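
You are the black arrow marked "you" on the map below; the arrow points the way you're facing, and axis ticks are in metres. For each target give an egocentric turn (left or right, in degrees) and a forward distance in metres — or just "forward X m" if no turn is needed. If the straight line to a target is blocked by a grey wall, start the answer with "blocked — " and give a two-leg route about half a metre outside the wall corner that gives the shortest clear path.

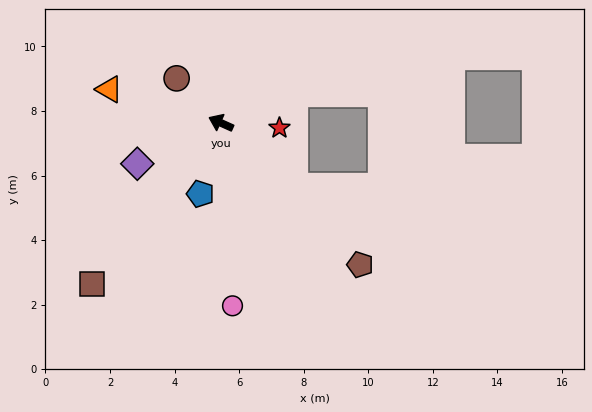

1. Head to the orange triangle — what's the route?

turn left 7°, forward 3.6 m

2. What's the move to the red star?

turn right 161°, forward 1.8 m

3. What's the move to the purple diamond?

turn left 50°, forward 2.9 m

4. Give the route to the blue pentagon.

turn left 98°, forward 2.3 m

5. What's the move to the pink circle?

turn left 118°, forward 5.7 m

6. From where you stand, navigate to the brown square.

turn left 75°, forward 6.4 m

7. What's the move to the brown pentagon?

turn left 159°, forward 6.2 m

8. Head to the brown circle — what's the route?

turn right 21°, forward 1.9 m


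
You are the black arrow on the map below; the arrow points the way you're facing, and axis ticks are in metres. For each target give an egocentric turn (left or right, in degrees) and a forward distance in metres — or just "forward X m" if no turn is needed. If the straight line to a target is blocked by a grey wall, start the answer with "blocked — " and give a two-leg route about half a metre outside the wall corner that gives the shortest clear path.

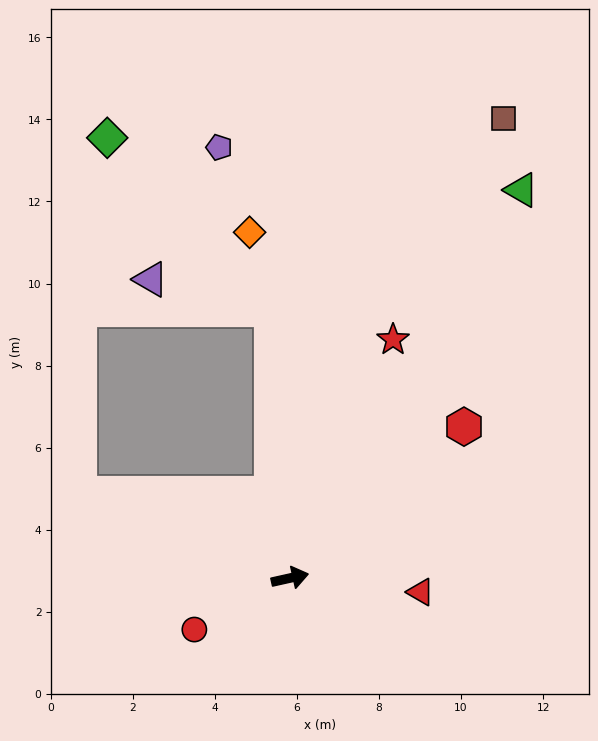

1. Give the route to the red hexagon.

turn left 28°, forward 5.6 m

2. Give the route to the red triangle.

turn right 19°, forward 3.2 m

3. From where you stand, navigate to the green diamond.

blocked — turn left 81°, forward 6.6 m, then turn left 40°, forward 5.8 m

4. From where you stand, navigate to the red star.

turn left 54°, forward 6.3 m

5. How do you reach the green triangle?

turn left 47°, forward 11.0 m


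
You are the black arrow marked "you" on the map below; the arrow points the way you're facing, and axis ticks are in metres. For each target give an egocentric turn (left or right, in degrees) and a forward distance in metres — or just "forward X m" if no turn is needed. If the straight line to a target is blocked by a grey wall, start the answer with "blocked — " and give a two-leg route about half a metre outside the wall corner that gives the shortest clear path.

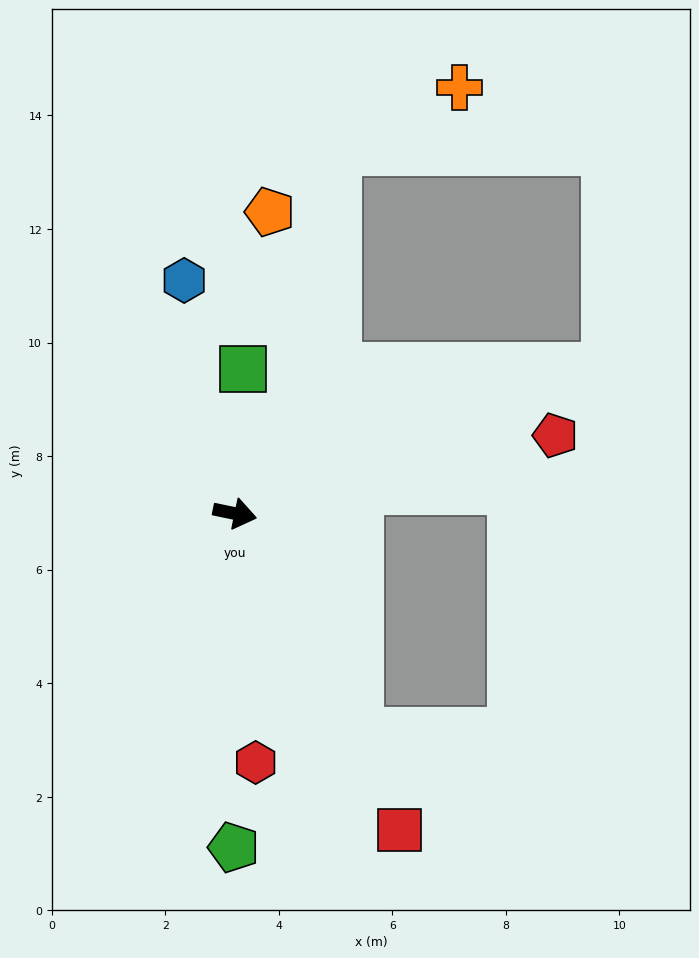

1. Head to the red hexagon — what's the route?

turn right 73°, forward 4.4 m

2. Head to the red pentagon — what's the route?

turn left 25°, forward 5.8 m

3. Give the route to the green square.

turn left 99°, forward 2.6 m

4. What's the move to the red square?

turn right 51°, forward 6.3 m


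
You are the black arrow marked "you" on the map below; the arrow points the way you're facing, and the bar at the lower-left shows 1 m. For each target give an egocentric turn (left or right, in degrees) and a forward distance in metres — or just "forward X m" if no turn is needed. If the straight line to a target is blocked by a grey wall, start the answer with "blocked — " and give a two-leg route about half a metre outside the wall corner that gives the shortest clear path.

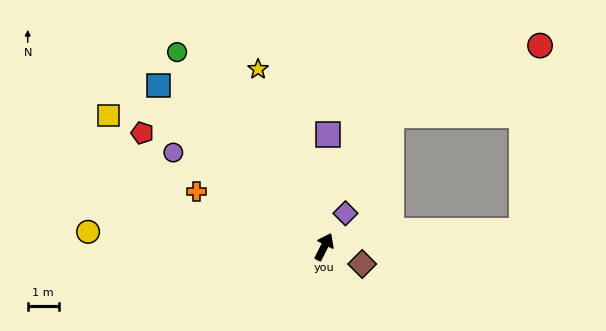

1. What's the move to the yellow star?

turn left 47°, forward 6.1 m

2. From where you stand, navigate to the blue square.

turn left 73°, forward 7.4 m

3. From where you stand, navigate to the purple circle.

turn left 85°, forward 5.7 m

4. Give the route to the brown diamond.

turn right 88°, forward 1.3 m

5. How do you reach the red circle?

blocked — turn right 59°, forward 6.4 m, then turn left 80°, forward 6.0 m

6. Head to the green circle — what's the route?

turn left 64°, forward 7.8 m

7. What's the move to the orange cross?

turn left 93°, forward 4.5 m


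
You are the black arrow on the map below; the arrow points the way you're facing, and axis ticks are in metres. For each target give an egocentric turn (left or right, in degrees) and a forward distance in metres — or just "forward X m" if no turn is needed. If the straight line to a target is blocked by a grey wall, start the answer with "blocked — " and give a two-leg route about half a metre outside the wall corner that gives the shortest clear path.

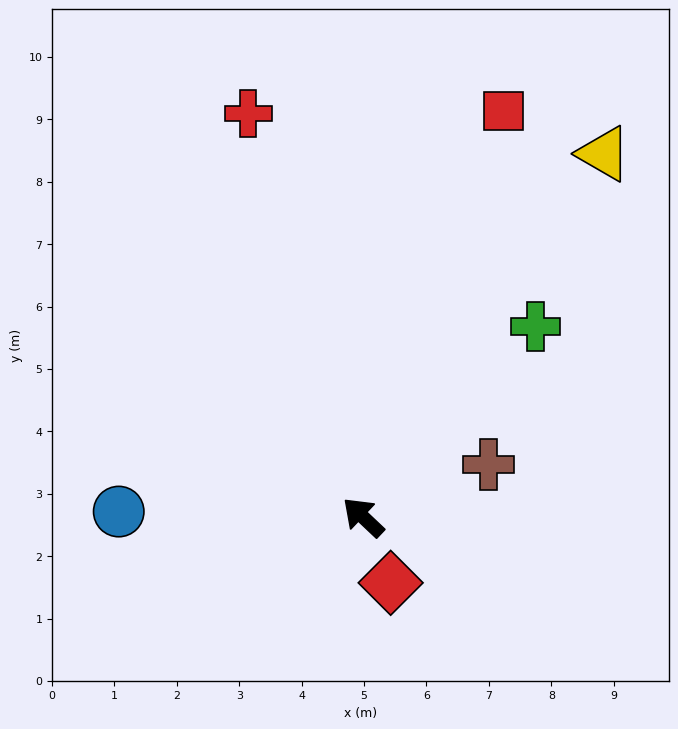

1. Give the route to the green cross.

turn right 89°, forward 4.1 m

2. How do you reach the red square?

turn right 66°, forward 6.9 m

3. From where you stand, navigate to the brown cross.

turn right 114°, forward 2.2 m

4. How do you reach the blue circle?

turn left 42°, forward 3.9 m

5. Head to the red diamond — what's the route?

turn left 156°, forward 1.1 m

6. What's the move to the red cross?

turn right 31°, forward 6.7 m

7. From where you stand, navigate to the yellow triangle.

turn right 80°, forward 7.0 m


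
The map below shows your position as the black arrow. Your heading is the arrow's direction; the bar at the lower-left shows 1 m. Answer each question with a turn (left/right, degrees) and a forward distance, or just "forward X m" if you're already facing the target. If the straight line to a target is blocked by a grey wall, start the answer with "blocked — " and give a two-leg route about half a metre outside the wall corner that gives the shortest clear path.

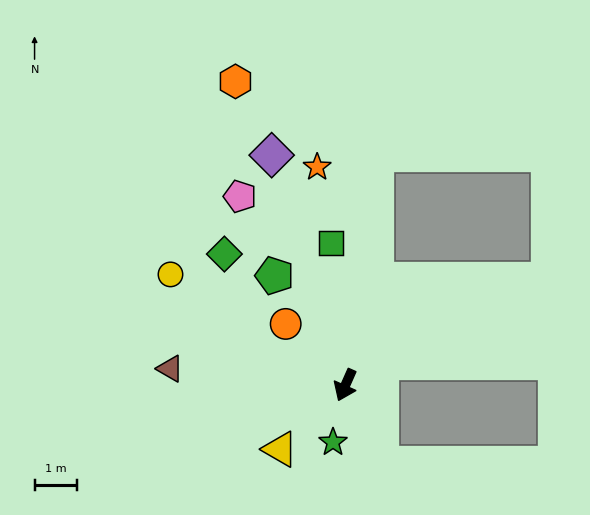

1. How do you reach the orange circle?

turn right 112°, forward 2.0 m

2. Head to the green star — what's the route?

turn left 12°, forward 1.4 m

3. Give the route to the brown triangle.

turn right 72°, forward 4.1 m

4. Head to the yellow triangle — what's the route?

turn right 22°, forward 2.1 m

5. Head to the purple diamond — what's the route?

turn right 138°, forward 5.7 m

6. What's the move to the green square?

turn right 150°, forward 3.3 m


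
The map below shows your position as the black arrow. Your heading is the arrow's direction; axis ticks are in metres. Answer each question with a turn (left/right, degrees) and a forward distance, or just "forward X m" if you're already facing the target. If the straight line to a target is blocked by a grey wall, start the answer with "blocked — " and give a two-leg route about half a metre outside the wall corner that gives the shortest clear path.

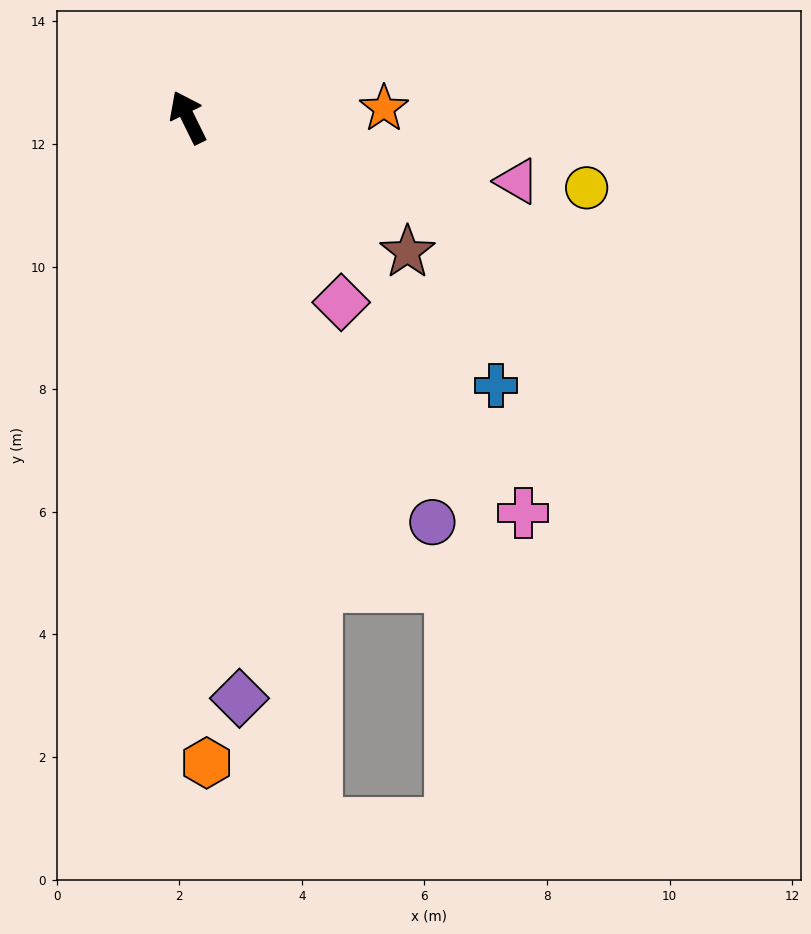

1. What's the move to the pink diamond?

turn right 167°, forward 3.9 m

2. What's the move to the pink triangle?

turn right 127°, forward 5.5 m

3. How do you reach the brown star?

turn right 148°, forward 4.2 m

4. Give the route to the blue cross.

turn right 157°, forward 6.7 m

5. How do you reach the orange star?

turn right 114°, forward 3.2 m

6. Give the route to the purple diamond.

turn left 159°, forward 9.5 m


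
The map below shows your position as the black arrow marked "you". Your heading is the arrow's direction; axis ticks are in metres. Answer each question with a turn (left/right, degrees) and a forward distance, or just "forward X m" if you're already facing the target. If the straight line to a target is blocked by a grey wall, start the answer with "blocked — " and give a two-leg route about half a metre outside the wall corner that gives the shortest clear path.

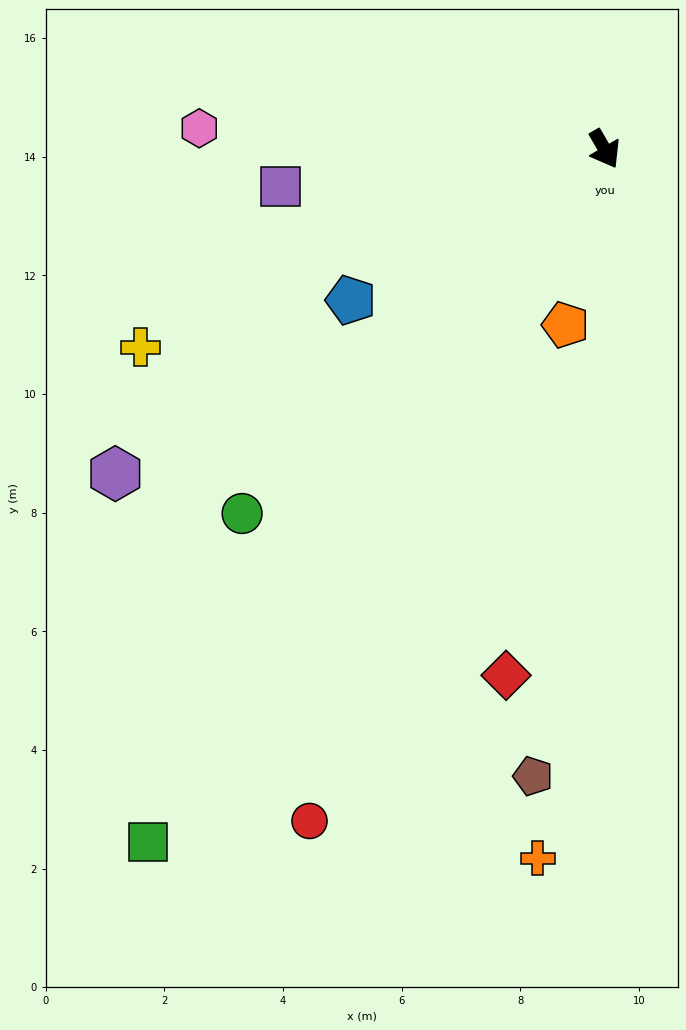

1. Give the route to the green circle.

turn right 75°, forward 8.7 m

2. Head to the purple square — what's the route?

turn right 114°, forward 5.5 m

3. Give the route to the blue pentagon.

turn right 89°, forward 5.0 m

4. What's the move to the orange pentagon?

turn right 43°, forward 3.0 m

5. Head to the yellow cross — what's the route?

turn right 97°, forward 8.5 m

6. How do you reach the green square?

turn right 63°, forward 14.0 m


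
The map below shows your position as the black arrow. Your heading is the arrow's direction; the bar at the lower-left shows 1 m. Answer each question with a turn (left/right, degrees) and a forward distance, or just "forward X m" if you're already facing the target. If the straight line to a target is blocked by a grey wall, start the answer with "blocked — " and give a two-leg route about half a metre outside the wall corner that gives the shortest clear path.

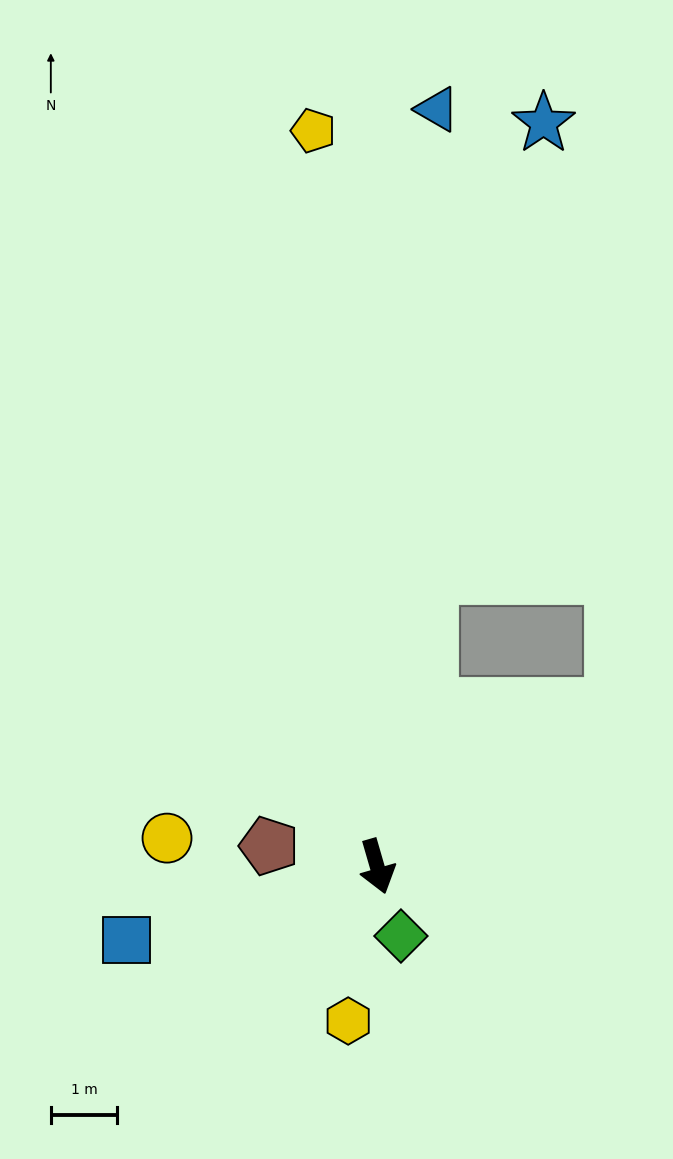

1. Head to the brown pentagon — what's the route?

turn right 117°, forward 1.7 m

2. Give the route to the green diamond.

turn left 3°, forward 1.1 m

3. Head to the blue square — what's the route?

turn right 90°, forward 3.9 m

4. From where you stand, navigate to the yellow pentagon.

turn left 169°, forward 11.2 m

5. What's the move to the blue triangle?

turn left 159°, forward 11.5 m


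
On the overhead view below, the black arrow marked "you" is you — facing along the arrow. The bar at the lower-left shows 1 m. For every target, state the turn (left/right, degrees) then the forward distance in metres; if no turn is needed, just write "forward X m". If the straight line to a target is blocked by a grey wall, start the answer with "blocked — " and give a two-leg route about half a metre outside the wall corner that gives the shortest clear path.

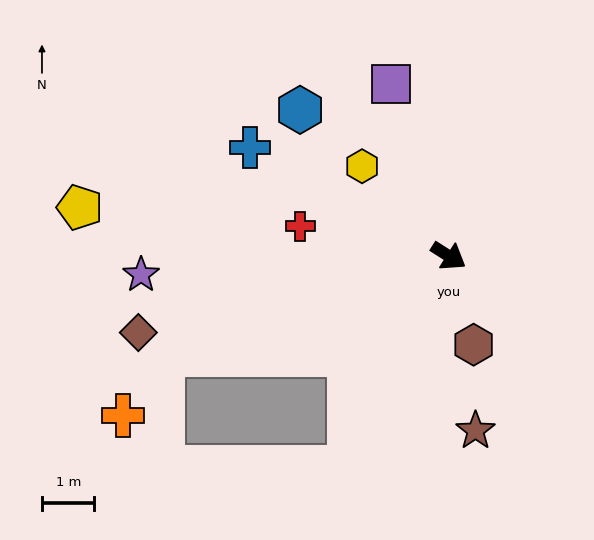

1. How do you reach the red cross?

turn right 159°, forward 2.9 m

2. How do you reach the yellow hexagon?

turn left 166°, forward 2.4 m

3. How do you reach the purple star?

turn right 144°, forward 5.9 m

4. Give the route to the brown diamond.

turn right 134°, forward 6.1 m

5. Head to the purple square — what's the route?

turn left 141°, forward 3.5 m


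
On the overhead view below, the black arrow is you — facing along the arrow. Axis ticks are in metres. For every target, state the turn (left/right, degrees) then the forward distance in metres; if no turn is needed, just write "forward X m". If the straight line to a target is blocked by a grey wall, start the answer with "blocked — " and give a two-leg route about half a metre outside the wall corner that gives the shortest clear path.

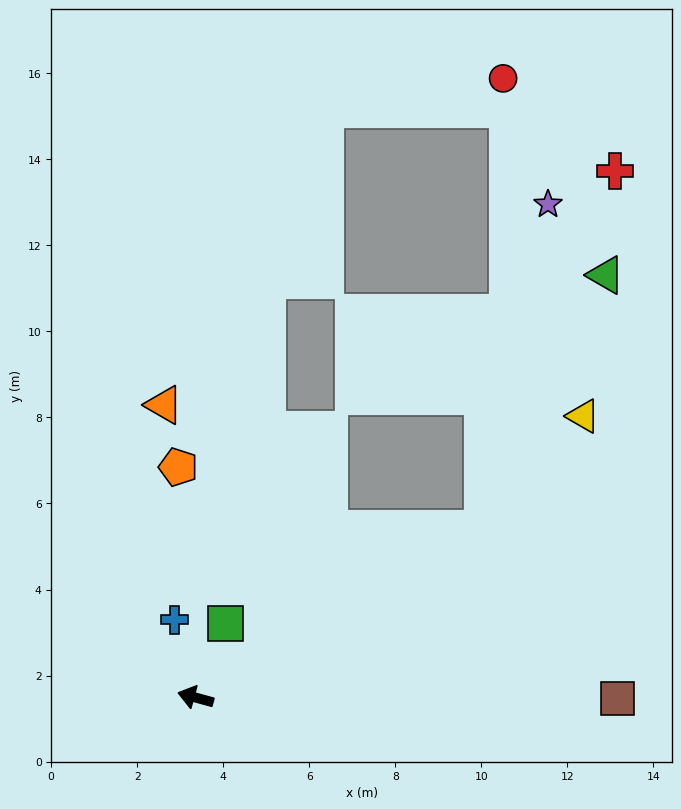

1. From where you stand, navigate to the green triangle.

blocked — turn right 134°, forward 7.7 m, then turn left 33°, forward 6.6 m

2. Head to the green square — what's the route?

turn right 97°, forward 1.9 m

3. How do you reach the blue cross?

turn right 60°, forward 1.9 m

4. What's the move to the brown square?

turn right 165°, forward 9.8 m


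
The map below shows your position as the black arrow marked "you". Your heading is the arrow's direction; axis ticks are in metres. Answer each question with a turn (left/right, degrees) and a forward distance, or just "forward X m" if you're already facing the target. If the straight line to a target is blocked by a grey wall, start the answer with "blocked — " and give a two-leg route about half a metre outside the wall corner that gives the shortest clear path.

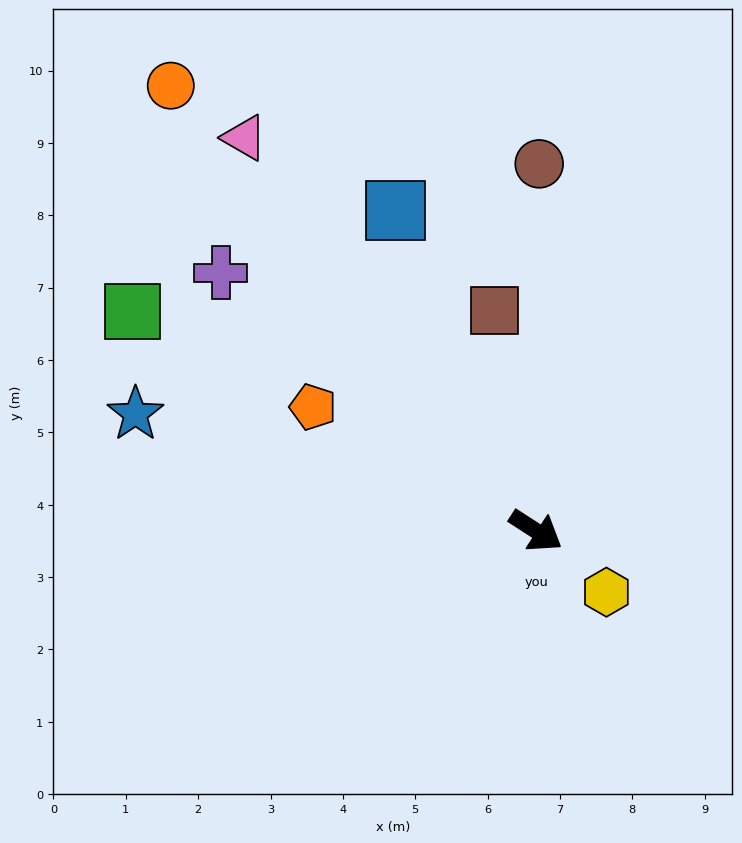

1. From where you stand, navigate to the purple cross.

turn left 174°, forward 5.6 m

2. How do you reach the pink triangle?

turn left 159°, forward 6.8 m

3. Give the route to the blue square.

turn left 147°, forward 4.8 m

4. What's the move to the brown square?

turn left 133°, forward 3.1 m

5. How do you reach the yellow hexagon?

turn right 8°, forward 1.3 m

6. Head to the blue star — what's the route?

turn right 163°, forward 5.8 m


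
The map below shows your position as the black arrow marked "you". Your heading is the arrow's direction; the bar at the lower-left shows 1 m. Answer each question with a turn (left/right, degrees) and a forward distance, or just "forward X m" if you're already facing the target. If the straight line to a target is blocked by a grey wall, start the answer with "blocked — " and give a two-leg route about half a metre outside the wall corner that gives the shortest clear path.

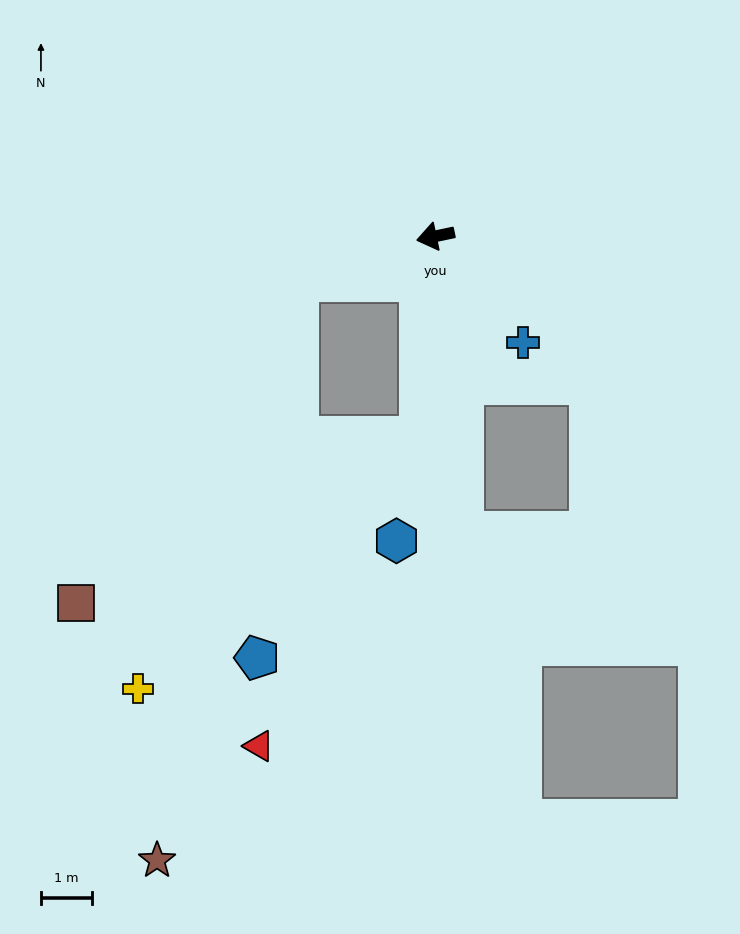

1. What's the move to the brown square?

blocked — turn left 6°, forward 2.8 m, then turn left 38°, forward 7.6 m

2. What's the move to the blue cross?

turn left 118°, forward 2.7 m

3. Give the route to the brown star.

blocked — turn left 6°, forward 2.8 m, then turn left 59°, forward 11.6 m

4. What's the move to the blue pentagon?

blocked — turn left 74°, forward 4.0 m, then turn right 33°, forward 5.3 m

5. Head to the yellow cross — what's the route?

blocked — turn left 74°, forward 4.0 m, then turn right 44°, forward 7.4 m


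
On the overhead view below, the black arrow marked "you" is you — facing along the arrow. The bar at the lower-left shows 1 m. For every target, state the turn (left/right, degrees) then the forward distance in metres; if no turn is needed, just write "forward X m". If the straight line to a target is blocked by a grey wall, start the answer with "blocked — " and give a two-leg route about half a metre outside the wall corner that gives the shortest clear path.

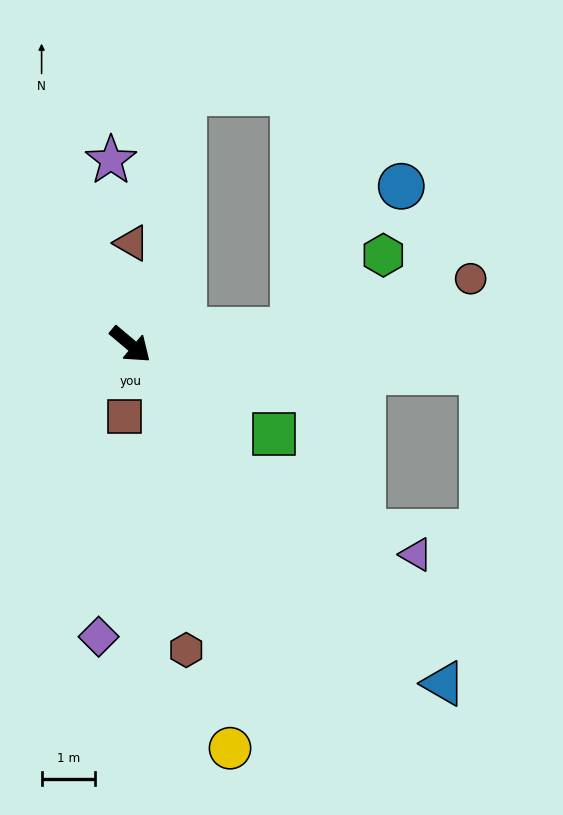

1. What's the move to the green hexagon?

blocked — turn left 45°, forward 3.1 m, then turn left 35°, forward 2.2 m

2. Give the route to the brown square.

turn right 55°, forward 1.4 m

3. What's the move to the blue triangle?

turn right 7°, forward 8.7 m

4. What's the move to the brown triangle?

turn left 129°, forward 1.9 m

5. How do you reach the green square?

turn left 8°, forward 3.2 m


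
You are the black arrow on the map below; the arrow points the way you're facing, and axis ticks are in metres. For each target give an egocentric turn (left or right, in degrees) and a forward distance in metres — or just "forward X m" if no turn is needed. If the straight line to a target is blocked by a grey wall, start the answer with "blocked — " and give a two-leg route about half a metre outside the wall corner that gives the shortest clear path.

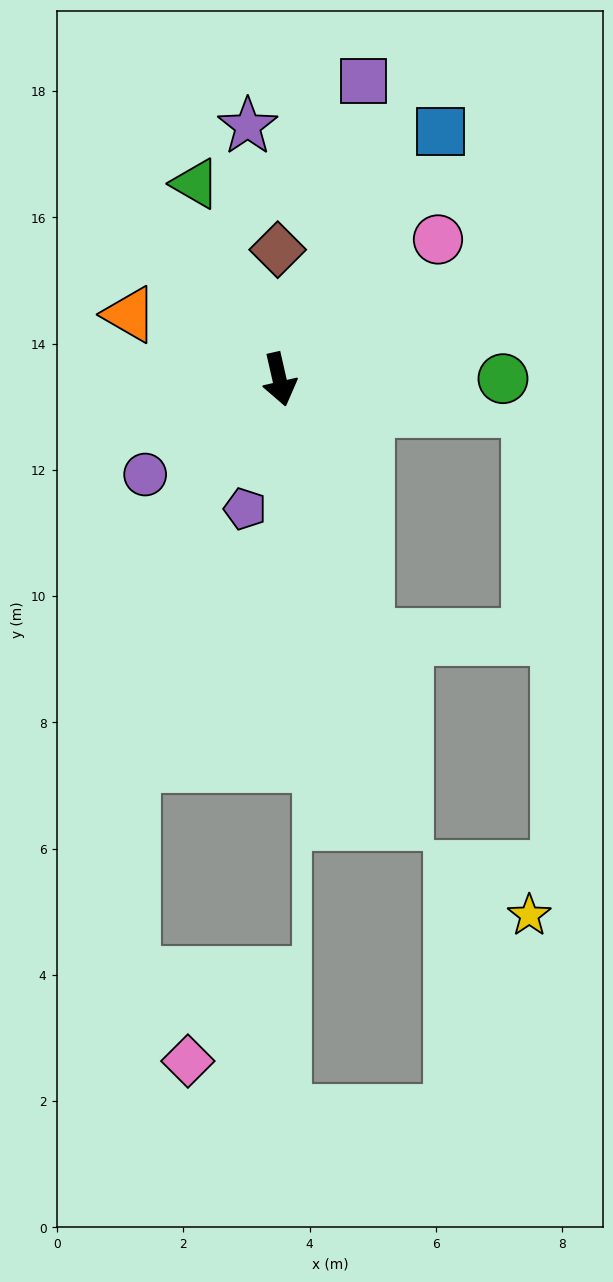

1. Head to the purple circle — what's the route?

turn right 68°, forward 2.6 m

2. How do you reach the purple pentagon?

turn right 28°, forward 2.1 m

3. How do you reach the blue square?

turn left 134°, forward 4.7 m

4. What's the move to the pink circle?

turn left 119°, forward 3.3 m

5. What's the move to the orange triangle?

turn right 126°, forward 2.6 m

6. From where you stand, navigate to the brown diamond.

turn left 168°, forward 2.1 m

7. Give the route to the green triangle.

turn right 170°, forward 3.4 m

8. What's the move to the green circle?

turn left 77°, forward 3.5 m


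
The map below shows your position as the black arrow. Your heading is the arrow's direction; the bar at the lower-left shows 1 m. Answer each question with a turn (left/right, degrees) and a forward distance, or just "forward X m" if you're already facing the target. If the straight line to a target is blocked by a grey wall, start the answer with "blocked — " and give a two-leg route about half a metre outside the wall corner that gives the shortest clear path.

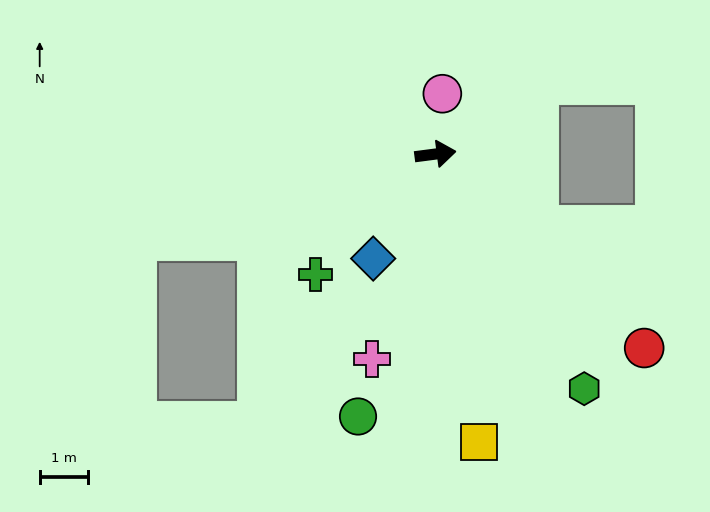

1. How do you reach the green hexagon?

turn right 65°, forward 5.7 m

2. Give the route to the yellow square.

turn right 89°, forward 6.0 m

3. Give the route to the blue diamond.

turn right 128°, forward 2.5 m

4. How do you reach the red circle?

turn right 50°, forward 5.9 m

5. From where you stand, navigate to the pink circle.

turn left 76°, forward 1.3 m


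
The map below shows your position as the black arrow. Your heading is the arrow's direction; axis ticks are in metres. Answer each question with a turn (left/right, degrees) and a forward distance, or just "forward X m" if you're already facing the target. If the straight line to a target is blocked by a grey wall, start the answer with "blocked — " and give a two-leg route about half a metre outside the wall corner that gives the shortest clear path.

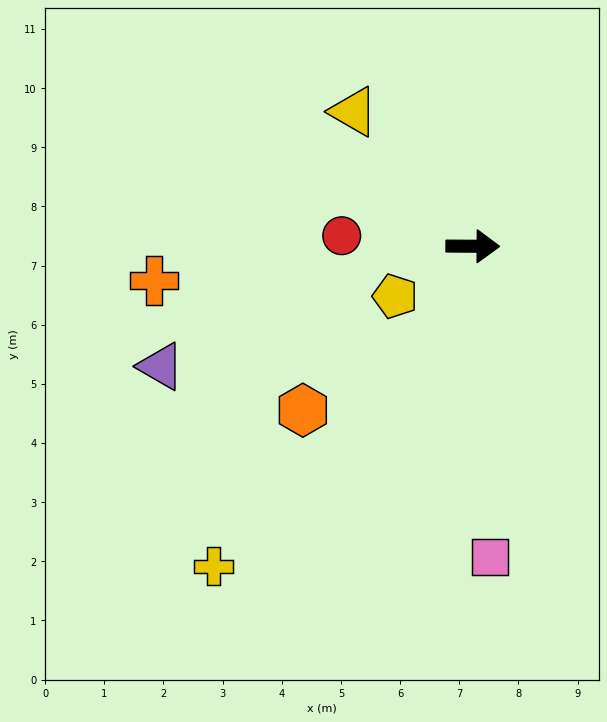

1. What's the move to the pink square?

turn right 86°, forward 5.3 m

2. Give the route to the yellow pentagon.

turn right 147°, forward 1.6 m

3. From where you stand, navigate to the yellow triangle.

turn left 132°, forward 3.0 m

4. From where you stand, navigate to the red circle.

turn left 176°, forward 2.2 m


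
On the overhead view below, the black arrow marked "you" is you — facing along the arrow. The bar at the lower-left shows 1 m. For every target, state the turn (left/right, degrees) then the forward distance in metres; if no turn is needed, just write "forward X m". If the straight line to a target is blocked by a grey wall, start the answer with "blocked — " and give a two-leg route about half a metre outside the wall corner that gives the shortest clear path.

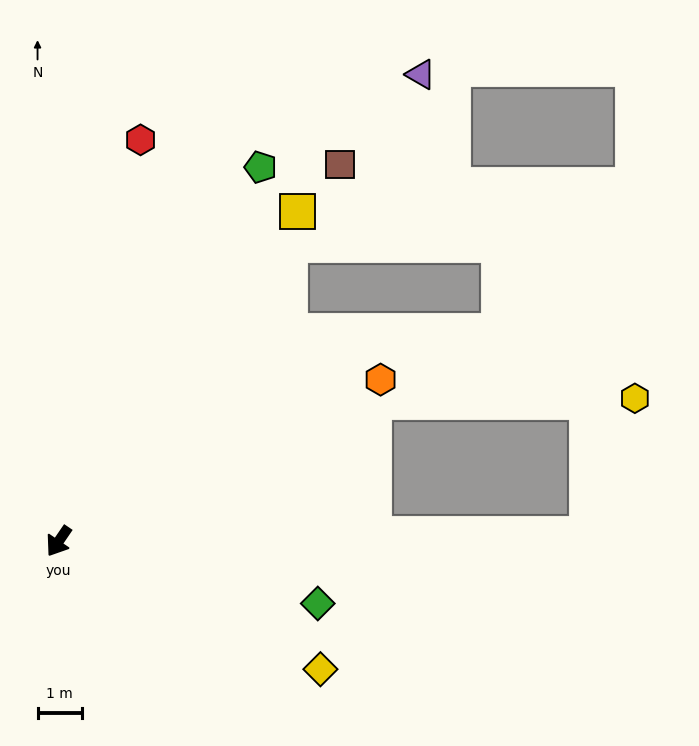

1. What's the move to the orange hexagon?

turn left 151°, forward 8.2 m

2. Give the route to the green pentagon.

turn right 174°, forward 9.6 m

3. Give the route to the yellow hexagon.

blocked — turn left 125°, forward 12.0 m, then turn left 70°, forward 3.3 m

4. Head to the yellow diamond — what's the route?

turn left 98°, forward 6.6 m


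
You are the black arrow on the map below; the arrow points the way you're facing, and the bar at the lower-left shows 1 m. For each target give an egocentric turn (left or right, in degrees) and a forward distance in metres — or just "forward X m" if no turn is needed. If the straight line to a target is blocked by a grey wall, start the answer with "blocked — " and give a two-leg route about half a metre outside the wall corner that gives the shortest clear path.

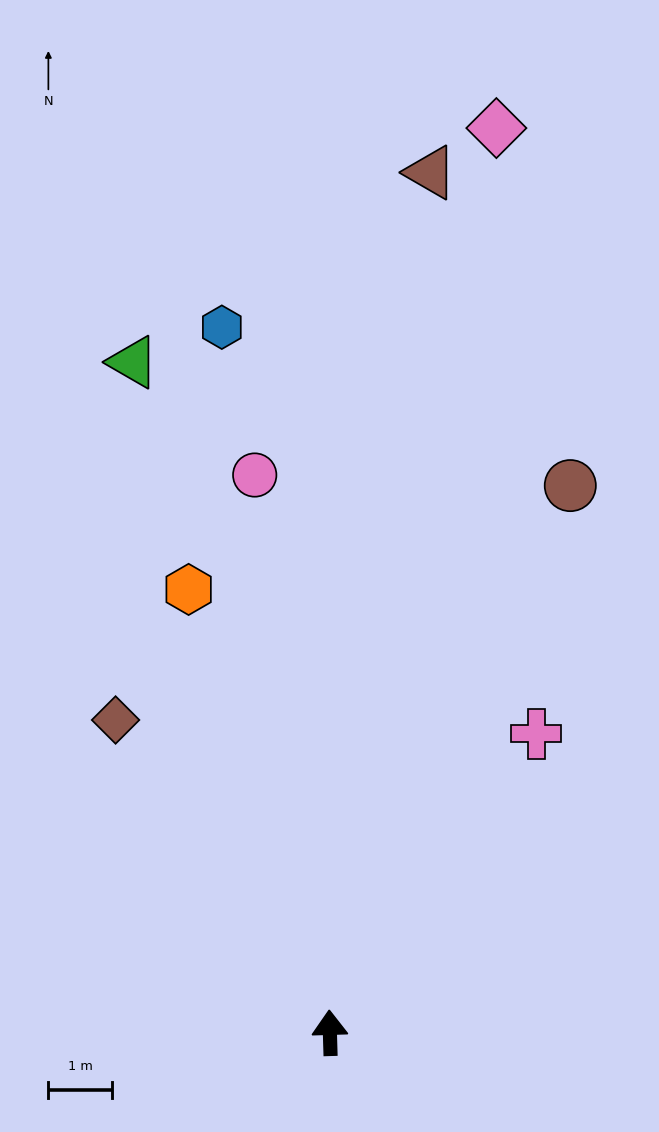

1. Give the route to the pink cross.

turn right 36°, forward 5.7 m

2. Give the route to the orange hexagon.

turn left 16°, forward 7.3 m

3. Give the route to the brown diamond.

turn left 33°, forward 6.0 m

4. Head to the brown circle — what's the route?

turn right 25°, forward 9.4 m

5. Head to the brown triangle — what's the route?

turn right 8°, forward 13.7 m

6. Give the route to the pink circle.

turn left 6°, forward 8.9 m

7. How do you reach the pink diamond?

turn right 12°, forward 14.5 m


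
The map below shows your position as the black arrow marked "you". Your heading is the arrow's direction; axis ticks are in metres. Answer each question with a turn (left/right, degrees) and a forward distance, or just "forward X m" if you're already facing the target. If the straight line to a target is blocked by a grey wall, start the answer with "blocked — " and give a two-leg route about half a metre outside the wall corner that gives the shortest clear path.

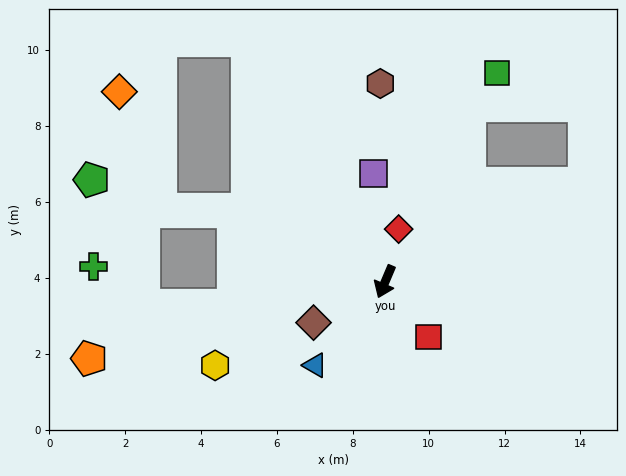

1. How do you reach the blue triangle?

turn right 17°, forward 2.9 m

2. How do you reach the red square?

turn left 61°, forward 1.9 m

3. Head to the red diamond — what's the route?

turn right 171°, forward 1.4 m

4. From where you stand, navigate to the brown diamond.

turn right 37°, forward 2.2 m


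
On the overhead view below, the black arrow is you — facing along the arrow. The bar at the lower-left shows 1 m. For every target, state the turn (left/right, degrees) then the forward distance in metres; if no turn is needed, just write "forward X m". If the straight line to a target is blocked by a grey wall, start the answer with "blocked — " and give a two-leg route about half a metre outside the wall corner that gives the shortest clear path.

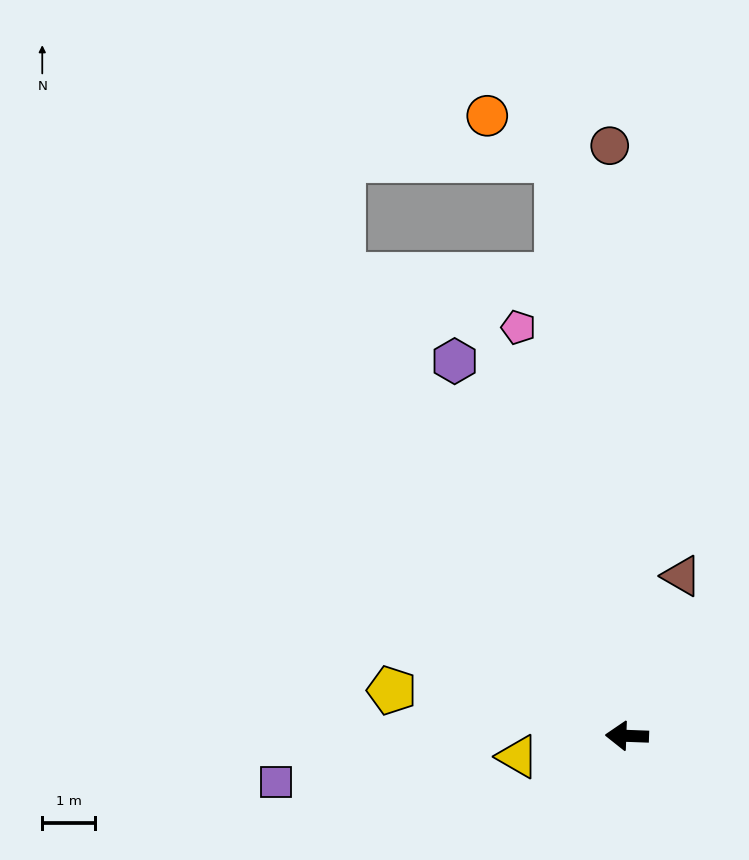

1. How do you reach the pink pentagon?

turn right 73°, forward 8.0 m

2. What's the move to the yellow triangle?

turn left 13°, forward 2.1 m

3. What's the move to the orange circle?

blocked — turn right 81°, forward 11.0 m, then turn left 50°, forward 1.6 m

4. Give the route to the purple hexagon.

turn right 63°, forward 7.9 m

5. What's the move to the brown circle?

turn right 86°, forward 11.2 m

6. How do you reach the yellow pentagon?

turn right 9°, forward 4.6 m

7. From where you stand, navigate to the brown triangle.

turn right 107°, forward 3.2 m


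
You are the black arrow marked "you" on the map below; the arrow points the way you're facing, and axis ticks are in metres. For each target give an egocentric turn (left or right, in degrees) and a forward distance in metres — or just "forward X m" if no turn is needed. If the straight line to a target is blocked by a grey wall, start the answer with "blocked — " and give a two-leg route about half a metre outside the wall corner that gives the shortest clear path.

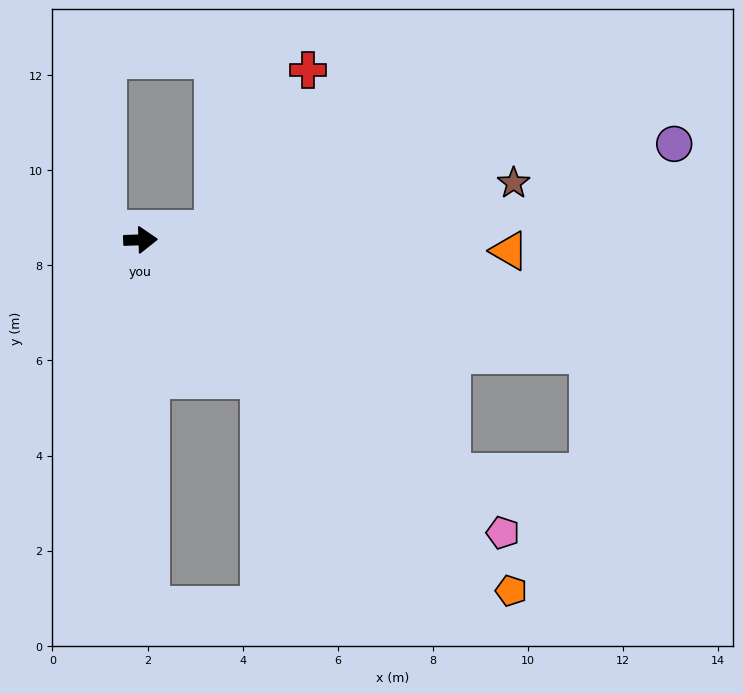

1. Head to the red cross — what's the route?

blocked — turn left 6°, forward 1.6 m, then turn left 52°, forward 3.9 m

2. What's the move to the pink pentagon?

turn right 41°, forward 9.8 m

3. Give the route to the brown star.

turn left 7°, forward 7.9 m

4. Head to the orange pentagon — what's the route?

turn right 45°, forward 10.7 m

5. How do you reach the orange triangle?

turn right 4°, forward 7.8 m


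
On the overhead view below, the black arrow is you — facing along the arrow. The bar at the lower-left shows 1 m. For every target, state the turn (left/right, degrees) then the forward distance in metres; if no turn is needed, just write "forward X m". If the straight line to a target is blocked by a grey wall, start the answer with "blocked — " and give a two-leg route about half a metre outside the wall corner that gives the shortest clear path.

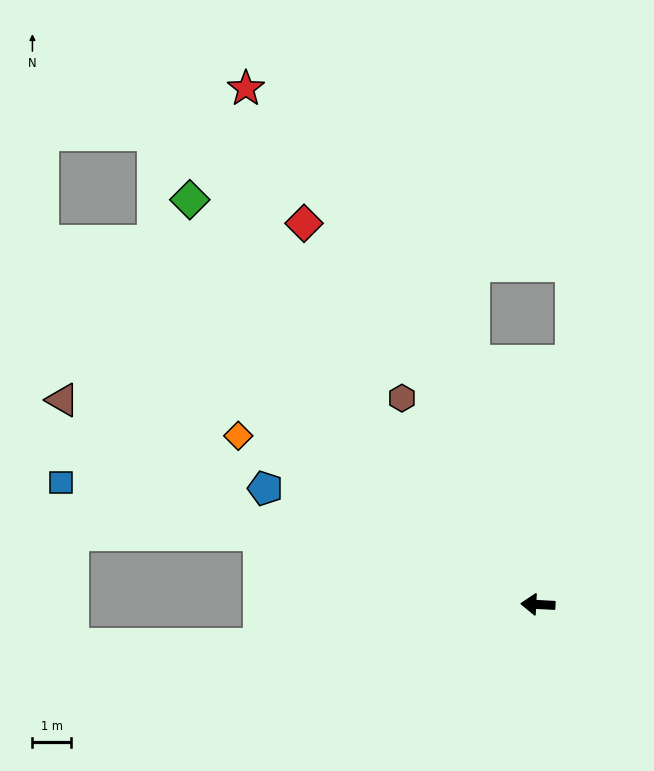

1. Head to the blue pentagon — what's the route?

turn right 20°, forward 7.7 m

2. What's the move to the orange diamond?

turn right 26°, forward 8.9 m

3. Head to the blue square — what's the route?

turn right 11°, forward 12.7 m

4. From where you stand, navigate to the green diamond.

turn right 46°, forward 13.8 m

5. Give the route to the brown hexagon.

turn right 54°, forward 6.4 m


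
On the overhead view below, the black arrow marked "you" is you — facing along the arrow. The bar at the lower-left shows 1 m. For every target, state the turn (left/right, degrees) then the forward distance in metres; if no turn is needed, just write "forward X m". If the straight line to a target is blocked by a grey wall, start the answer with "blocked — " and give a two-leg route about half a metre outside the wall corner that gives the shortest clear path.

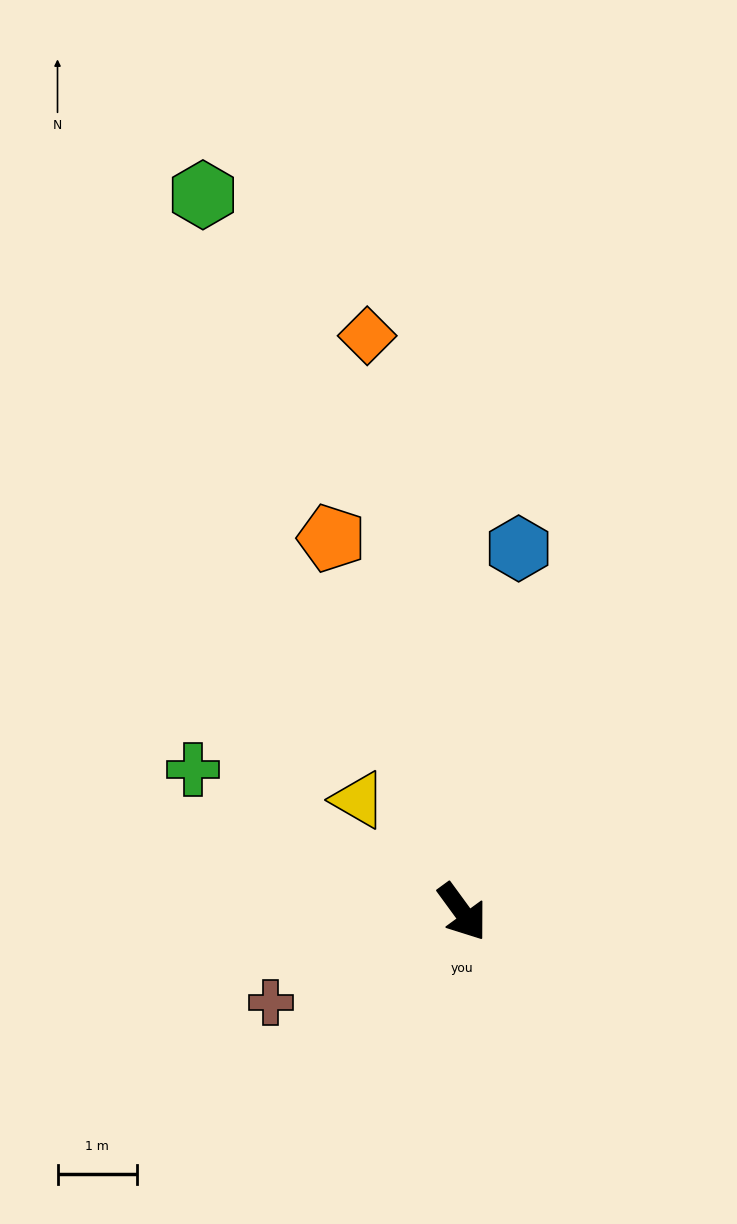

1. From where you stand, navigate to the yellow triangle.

turn right 173°, forward 1.9 m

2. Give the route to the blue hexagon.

turn left 135°, forward 4.6 m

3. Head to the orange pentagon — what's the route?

turn left 163°, forward 5.0 m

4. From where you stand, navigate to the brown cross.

turn right 101°, forward 2.7 m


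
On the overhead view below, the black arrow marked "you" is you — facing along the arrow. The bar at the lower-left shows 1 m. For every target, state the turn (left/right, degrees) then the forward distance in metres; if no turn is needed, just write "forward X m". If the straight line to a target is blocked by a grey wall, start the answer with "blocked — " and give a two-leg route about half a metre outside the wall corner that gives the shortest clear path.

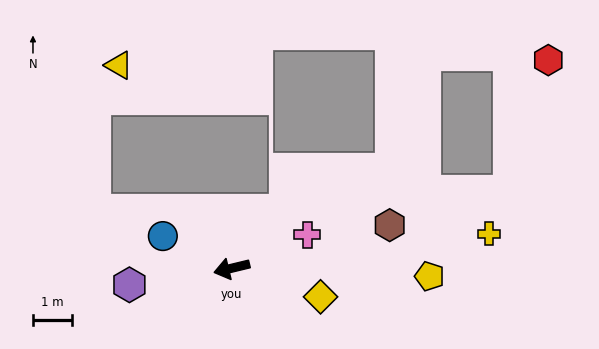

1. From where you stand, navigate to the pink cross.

turn right 170°, forward 2.1 m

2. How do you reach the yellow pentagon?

turn left 164°, forward 5.0 m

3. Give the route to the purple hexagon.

turn right 4°, forward 2.6 m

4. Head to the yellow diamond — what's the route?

turn left 149°, forward 2.4 m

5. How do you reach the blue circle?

turn right 39°, forward 1.9 m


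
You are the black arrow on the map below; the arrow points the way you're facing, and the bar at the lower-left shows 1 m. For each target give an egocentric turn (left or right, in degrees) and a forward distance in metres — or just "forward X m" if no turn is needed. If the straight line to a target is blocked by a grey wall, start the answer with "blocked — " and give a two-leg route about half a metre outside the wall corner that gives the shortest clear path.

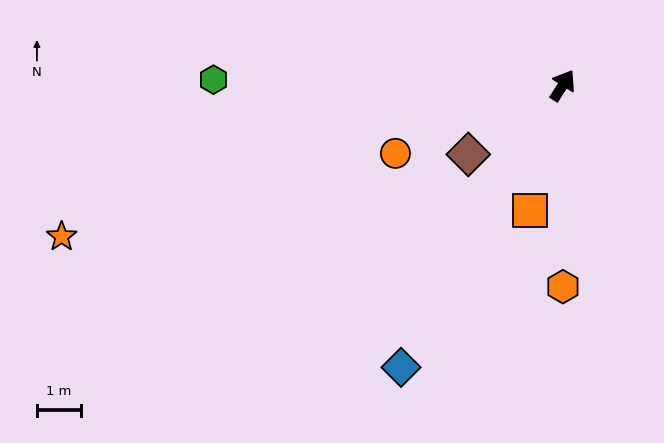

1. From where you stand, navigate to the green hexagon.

turn left 121°, forward 7.9 m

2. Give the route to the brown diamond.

turn left 159°, forward 2.7 m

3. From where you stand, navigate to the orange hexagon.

turn right 148°, forward 4.6 m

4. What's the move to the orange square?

turn right 162°, forward 2.9 m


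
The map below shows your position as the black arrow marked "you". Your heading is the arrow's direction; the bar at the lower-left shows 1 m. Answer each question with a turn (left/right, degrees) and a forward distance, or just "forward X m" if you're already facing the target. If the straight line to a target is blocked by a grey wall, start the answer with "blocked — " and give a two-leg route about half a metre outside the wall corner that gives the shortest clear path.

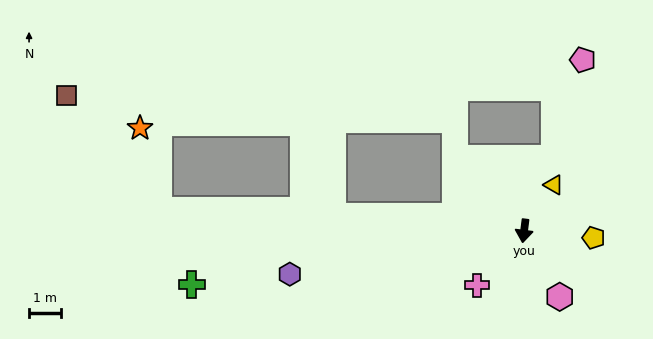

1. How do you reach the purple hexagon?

turn right 72°, forward 7.5 m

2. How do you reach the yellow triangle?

turn left 154°, forward 1.7 m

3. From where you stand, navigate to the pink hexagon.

turn left 36°, forward 2.4 m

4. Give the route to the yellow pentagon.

turn left 92°, forward 2.2 m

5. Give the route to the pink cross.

turn right 34°, forward 2.3 m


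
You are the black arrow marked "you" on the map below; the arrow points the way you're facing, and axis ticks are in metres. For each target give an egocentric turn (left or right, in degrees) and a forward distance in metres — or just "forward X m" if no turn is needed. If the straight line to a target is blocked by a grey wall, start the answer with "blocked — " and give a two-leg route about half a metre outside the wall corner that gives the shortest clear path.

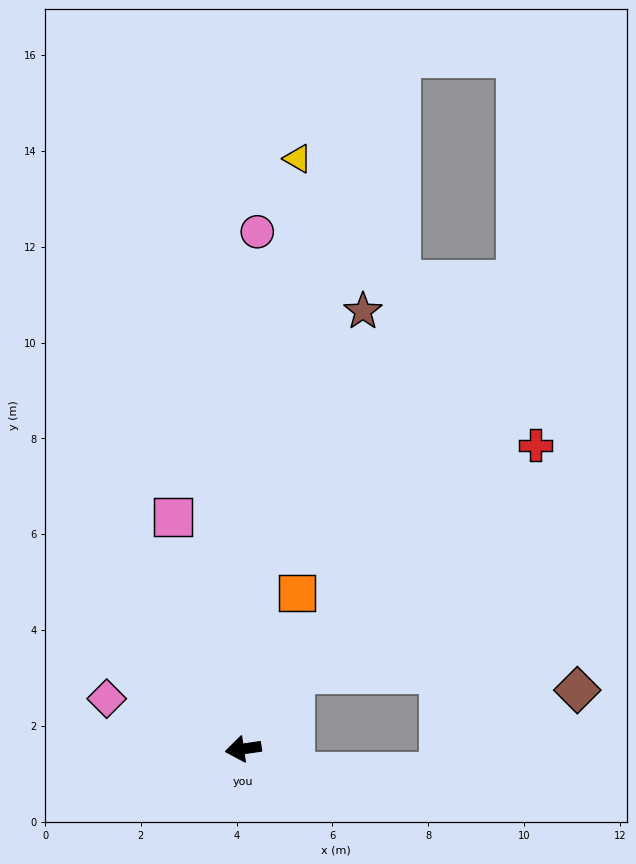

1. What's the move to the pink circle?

turn right 100°, forward 10.8 m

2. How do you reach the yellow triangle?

turn right 104°, forward 12.4 m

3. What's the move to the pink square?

turn right 82°, forward 5.1 m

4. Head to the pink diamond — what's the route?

turn right 29°, forward 3.0 m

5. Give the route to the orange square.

turn right 117°, forward 3.4 m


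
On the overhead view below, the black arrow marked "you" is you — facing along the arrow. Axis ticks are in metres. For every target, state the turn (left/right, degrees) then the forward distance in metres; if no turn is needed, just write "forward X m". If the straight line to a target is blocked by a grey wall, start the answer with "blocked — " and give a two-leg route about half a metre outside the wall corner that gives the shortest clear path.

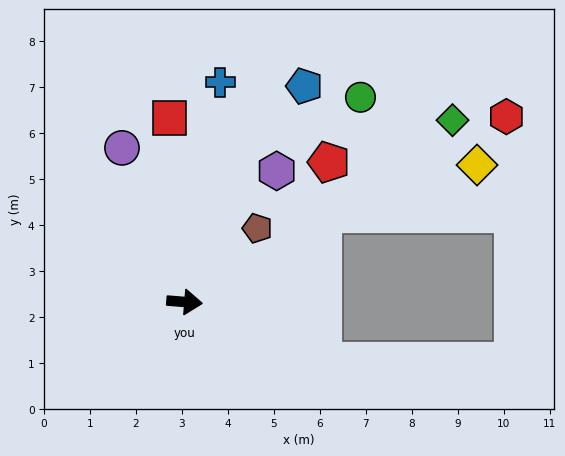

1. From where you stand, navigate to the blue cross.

turn left 85°, forward 4.8 m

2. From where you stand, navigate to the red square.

turn left 99°, forward 4.0 m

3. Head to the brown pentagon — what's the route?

turn left 50°, forward 2.3 m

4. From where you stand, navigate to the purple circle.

turn left 117°, forward 3.6 m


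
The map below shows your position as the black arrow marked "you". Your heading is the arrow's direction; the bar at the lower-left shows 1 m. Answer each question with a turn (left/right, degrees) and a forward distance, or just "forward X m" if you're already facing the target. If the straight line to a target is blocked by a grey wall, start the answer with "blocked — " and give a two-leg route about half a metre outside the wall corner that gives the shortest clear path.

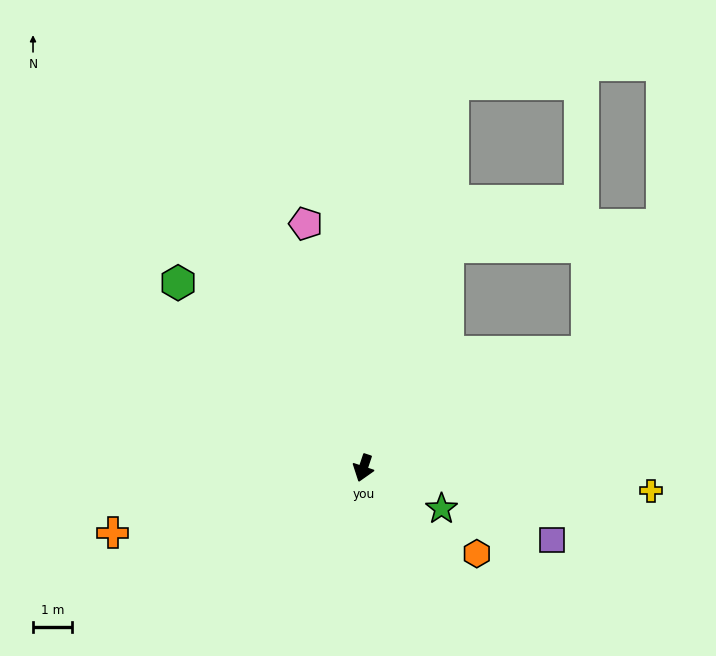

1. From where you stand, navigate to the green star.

turn left 81°, forward 2.3 m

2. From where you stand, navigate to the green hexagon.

turn right 117°, forward 6.7 m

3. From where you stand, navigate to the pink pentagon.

turn right 148°, forward 6.5 m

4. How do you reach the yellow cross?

turn left 104°, forward 7.4 m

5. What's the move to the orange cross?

turn right 57°, forward 6.7 m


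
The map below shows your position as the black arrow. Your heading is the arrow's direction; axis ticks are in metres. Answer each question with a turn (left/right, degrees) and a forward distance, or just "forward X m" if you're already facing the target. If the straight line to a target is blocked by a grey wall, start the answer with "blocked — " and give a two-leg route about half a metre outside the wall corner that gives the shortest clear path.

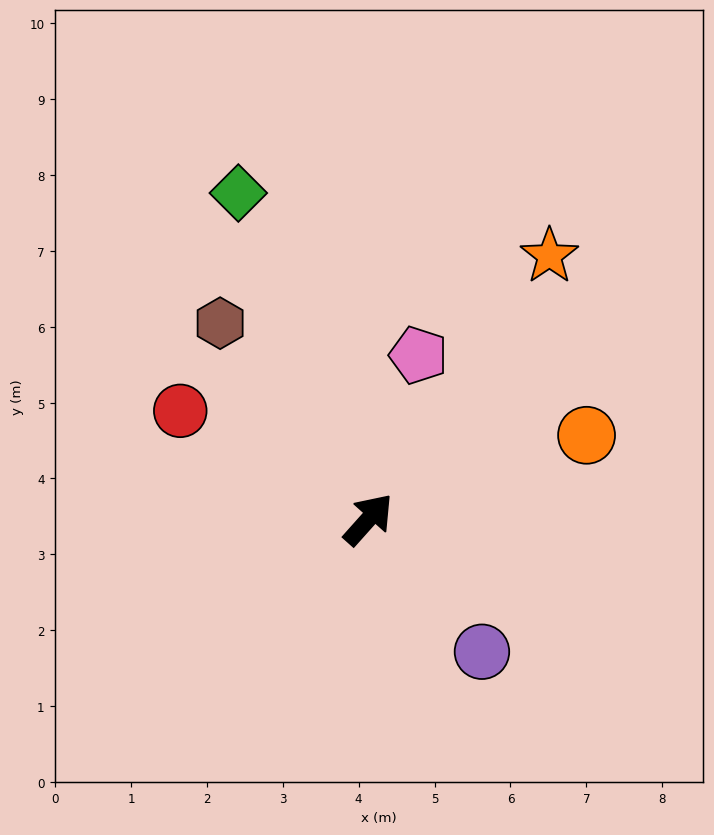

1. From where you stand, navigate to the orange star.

turn left 7°, forward 4.2 m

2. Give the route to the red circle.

turn left 102°, forward 2.9 m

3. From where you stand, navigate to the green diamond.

turn left 64°, forward 4.6 m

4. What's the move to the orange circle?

turn right 27°, forward 3.1 m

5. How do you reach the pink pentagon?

turn left 25°, forward 2.3 m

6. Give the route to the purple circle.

turn right 98°, forward 2.3 m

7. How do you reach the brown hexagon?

turn left 79°, forward 3.2 m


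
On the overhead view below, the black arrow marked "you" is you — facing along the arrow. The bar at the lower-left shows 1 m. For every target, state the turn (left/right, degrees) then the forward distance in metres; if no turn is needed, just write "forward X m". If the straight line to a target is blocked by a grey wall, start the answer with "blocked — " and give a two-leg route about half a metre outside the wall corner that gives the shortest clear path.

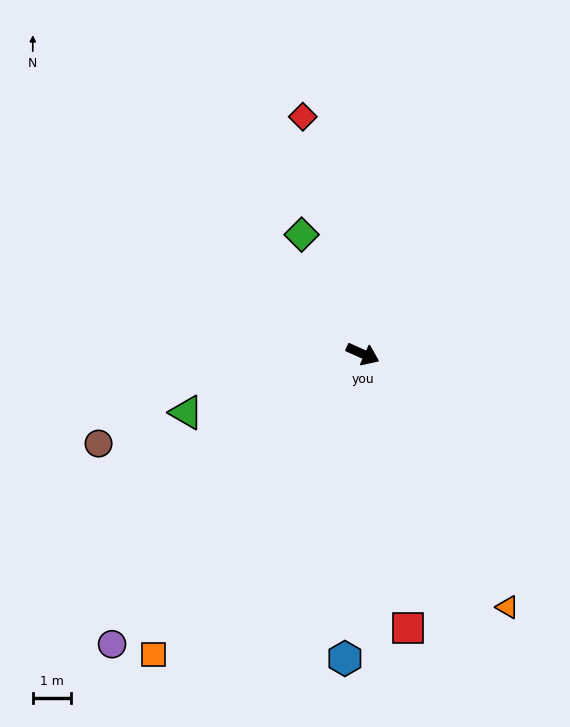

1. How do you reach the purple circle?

turn right 107°, forward 10.0 m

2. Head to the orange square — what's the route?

turn right 101°, forward 9.6 m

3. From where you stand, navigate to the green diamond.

turn left 141°, forward 3.5 m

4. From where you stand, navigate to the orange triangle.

turn right 36°, forward 7.6 m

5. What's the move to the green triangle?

turn right 138°, forward 4.9 m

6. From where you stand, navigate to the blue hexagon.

turn right 69°, forward 8.0 m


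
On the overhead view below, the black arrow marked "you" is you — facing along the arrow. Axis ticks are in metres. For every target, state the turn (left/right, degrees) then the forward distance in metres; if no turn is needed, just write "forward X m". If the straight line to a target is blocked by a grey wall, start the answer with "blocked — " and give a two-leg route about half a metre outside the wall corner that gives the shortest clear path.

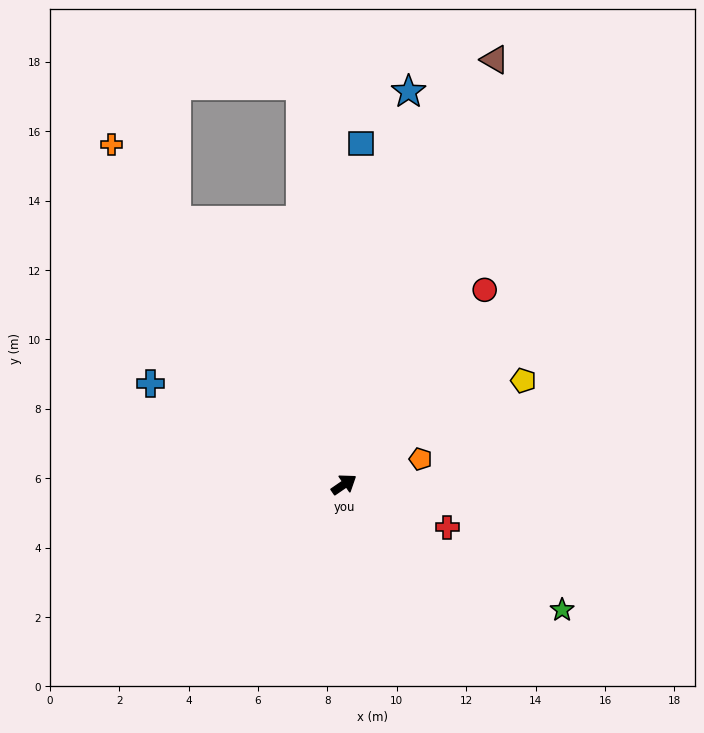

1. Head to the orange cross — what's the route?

turn left 90°, forward 11.9 m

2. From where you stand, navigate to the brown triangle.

turn left 36°, forward 13.0 m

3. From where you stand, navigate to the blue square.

turn left 53°, forward 9.8 m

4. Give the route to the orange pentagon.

turn right 16°, forward 2.3 m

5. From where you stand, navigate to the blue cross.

turn left 118°, forward 6.3 m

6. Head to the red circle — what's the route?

turn left 20°, forward 6.9 m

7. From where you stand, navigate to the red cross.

turn right 57°, forward 3.2 m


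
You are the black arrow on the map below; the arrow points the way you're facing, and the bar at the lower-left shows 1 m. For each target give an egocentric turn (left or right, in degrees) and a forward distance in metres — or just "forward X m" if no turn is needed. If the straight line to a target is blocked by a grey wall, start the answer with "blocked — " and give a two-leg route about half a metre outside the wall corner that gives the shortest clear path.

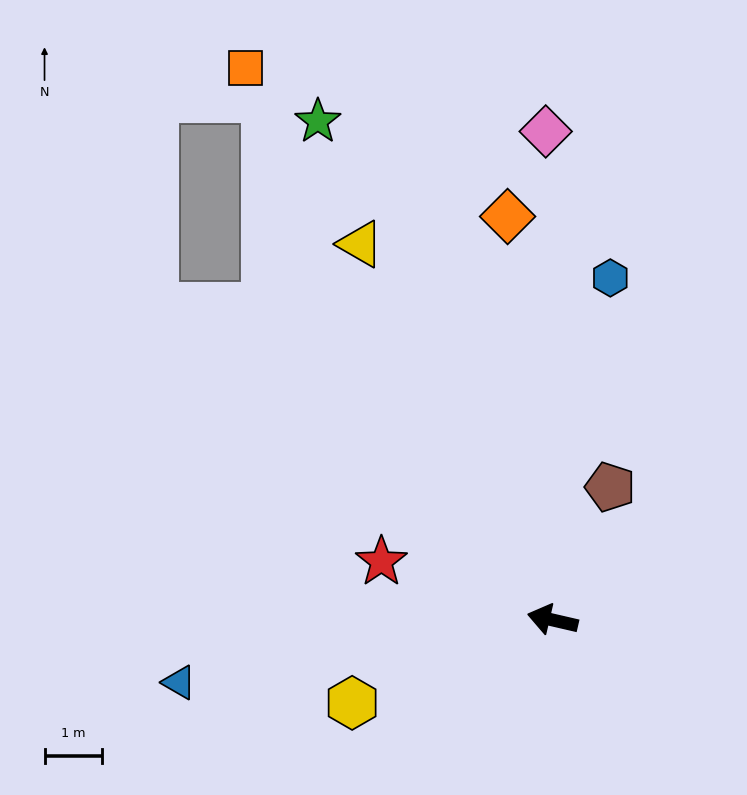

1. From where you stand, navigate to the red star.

turn right 6°, forward 3.2 m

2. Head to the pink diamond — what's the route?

turn right 76°, forward 8.5 m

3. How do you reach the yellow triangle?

turn right 50°, forward 7.4 m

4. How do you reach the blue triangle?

turn left 23°, forward 6.6 m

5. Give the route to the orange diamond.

turn right 71°, forward 7.1 m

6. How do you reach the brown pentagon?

turn right 100°, forward 2.5 m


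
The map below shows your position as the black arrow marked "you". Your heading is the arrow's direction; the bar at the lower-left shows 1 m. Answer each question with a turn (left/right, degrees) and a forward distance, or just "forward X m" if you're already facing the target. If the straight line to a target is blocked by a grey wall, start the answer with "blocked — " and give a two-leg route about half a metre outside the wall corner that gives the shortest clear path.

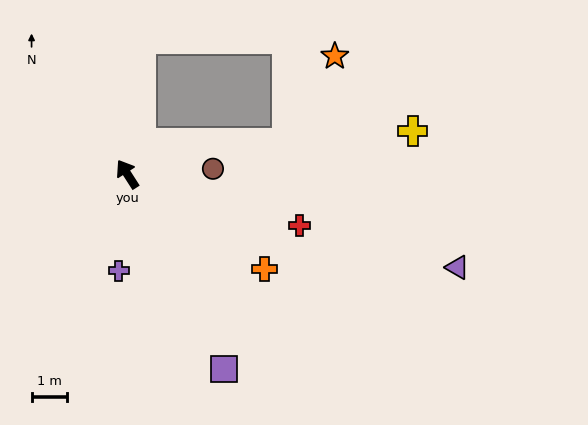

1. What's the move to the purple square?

turn left 174°, forward 6.1 m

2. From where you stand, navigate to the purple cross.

turn left 142°, forward 2.7 m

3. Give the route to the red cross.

turn right 139°, forward 5.1 m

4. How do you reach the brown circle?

turn right 119°, forward 2.4 m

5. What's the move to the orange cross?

turn right 157°, forward 4.7 m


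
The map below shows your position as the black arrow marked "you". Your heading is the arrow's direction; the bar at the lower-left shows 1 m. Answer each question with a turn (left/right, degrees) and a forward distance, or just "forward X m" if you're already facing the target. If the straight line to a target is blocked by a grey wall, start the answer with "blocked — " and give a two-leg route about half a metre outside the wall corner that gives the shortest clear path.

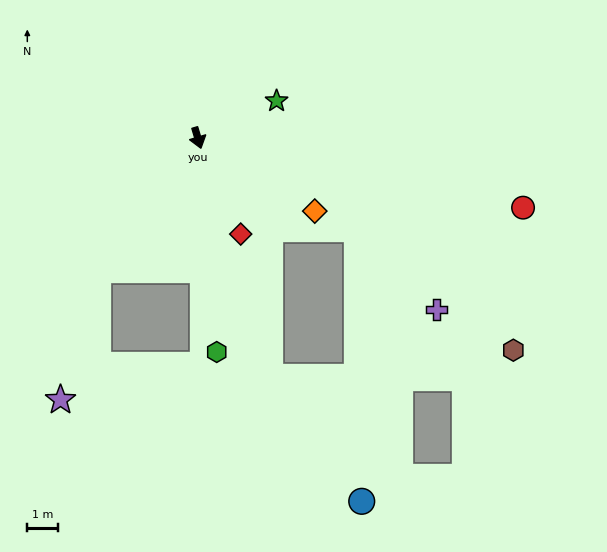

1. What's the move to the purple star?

blocked — turn right 54°, forward 5.4 m, then turn left 21°, forward 4.4 m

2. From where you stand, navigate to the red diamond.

turn left 7°, forward 3.4 m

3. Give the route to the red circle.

turn left 61°, forward 10.9 m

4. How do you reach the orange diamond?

turn left 41°, forward 4.5 m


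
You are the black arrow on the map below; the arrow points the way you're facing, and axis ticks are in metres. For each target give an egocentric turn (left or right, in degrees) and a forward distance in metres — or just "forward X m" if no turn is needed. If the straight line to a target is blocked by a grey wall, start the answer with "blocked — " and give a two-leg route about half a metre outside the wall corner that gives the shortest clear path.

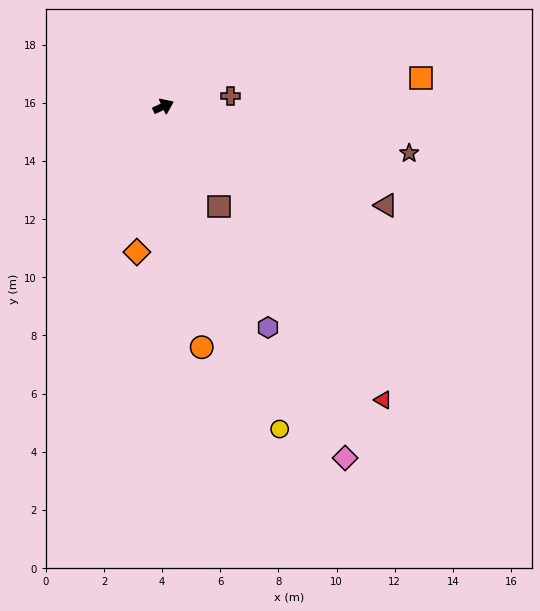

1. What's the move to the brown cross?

turn right 16°, forward 2.3 m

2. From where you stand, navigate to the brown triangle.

turn right 48°, forward 8.4 m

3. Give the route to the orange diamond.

turn right 125°, forward 5.1 m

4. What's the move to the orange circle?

turn right 105°, forward 8.4 m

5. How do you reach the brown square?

turn right 85°, forward 3.9 m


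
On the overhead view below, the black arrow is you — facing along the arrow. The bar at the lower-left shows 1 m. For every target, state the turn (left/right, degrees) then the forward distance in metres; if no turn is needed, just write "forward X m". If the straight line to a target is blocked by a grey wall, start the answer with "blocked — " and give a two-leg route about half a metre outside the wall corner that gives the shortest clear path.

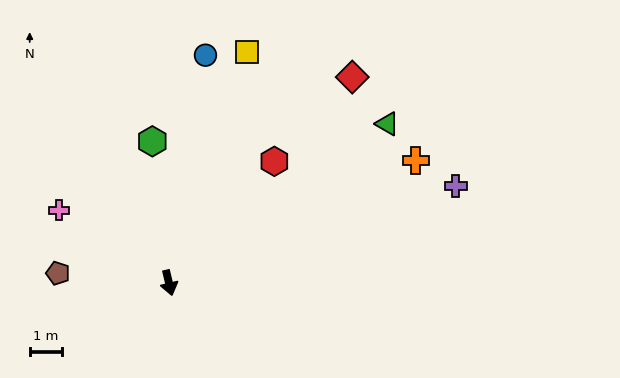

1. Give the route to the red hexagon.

turn left 126°, forward 5.0 m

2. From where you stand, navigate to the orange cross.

turn left 103°, forward 8.6 m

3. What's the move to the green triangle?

turn left 113°, forward 8.4 m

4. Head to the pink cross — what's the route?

turn right 137°, forward 4.1 m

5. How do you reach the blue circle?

turn left 157°, forward 7.2 m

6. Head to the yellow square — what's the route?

turn left 148°, forward 7.6 m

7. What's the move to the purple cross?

turn left 95°, forward 9.5 m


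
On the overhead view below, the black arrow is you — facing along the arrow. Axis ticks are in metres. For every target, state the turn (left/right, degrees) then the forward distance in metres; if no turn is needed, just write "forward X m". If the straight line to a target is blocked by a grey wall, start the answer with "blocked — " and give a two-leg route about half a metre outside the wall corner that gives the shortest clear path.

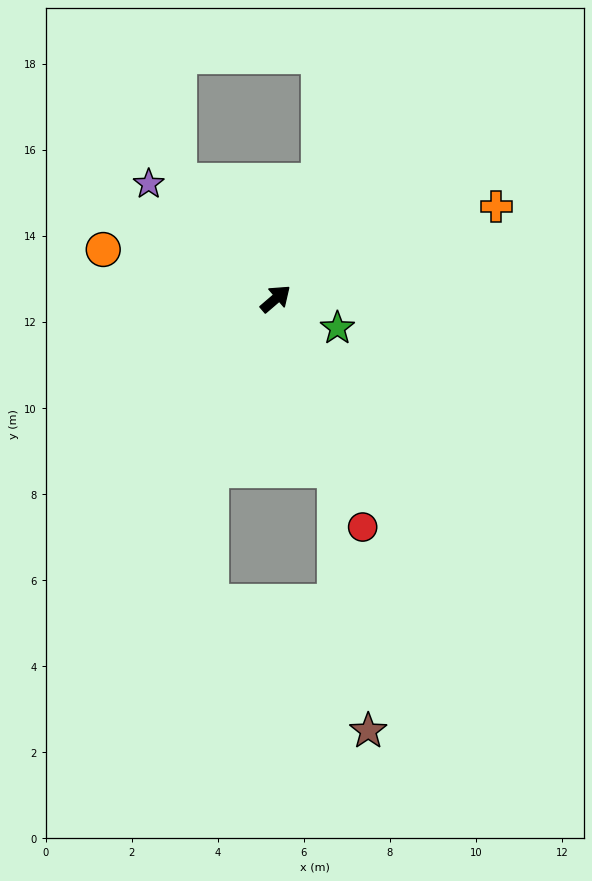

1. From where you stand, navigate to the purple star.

turn left 97°, forward 4.0 m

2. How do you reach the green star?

turn right 66°, forward 1.6 m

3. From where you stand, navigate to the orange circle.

turn left 123°, forward 4.2 m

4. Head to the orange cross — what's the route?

turn right 18°, forward 5.6 m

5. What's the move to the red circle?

turn right 110°, forward 5.7 m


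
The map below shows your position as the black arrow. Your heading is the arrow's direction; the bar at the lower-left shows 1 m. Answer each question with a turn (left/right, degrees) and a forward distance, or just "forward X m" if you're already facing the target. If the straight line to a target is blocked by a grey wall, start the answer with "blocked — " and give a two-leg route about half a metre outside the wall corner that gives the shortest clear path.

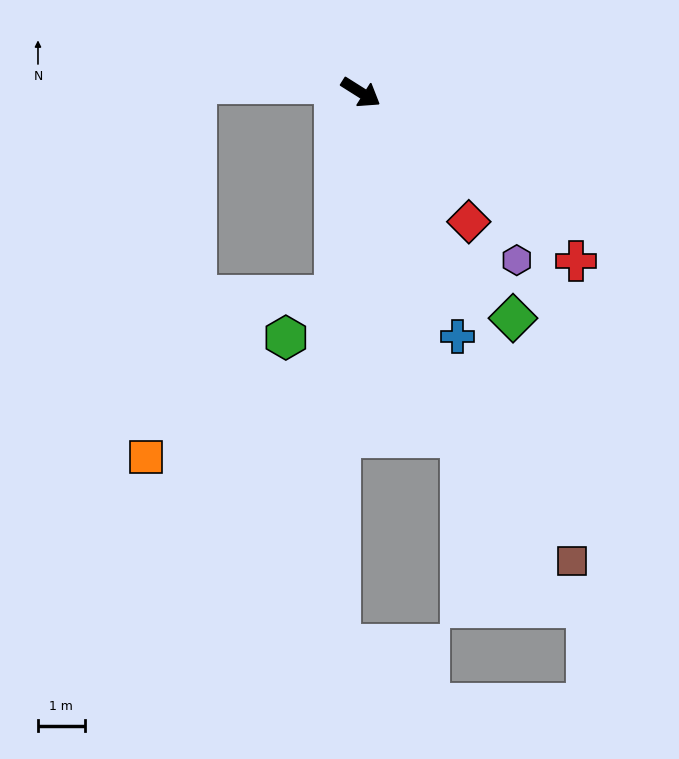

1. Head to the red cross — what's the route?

turn right 6°, forward 5.8 m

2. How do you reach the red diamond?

turn right 18°, forward 3.6 m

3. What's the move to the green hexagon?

blocked — turn right 65°, forward 4.4 m, then turn right 41°, forward 1.4 m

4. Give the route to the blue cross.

turn right 36°, forward 5.6 m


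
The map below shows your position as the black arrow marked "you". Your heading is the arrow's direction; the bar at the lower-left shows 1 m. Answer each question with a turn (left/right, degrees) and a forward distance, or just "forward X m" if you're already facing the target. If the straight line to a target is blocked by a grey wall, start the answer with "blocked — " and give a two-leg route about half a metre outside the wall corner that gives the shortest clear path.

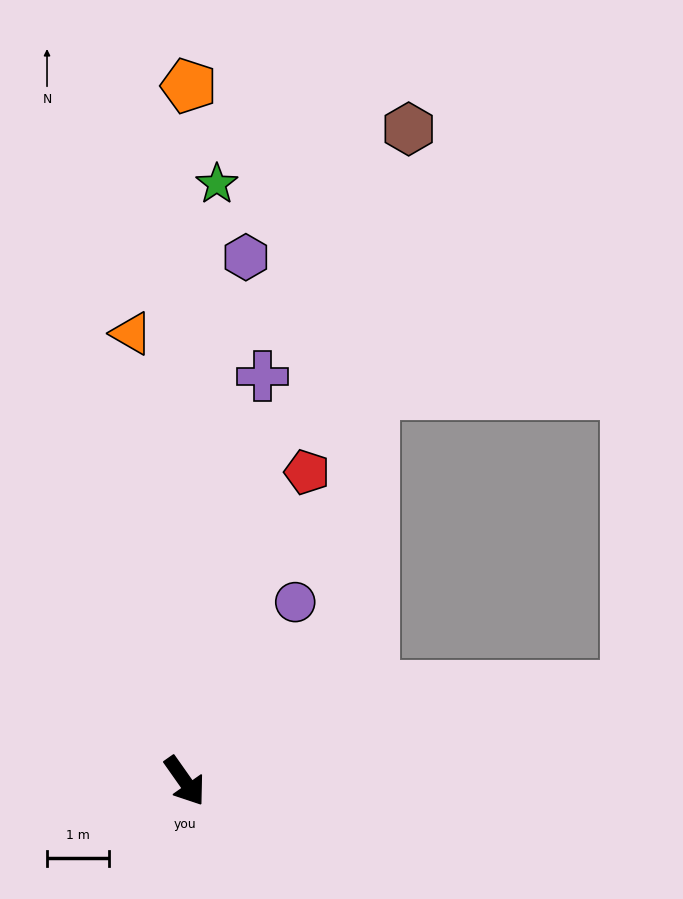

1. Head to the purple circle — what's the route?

turn left 113°, forward 3.4 m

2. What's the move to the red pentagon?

turn left 123°, forward 5.4 m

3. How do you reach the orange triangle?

turn left 152°, forward 7.3 m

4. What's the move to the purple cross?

turn left 134°, forward 6.7 m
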